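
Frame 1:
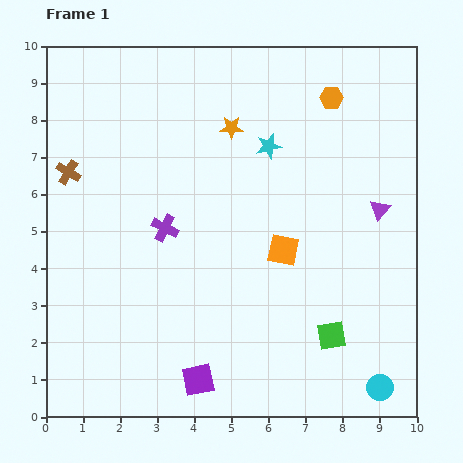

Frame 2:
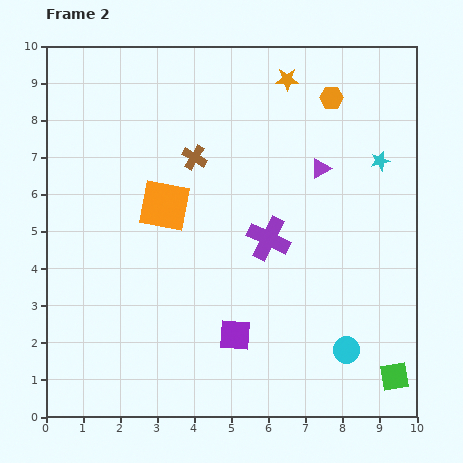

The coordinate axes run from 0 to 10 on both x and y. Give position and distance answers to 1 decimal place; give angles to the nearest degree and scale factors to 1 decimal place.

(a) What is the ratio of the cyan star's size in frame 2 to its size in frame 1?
0.7×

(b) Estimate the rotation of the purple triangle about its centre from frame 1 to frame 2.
19° clockwise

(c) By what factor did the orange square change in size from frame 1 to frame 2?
1.6×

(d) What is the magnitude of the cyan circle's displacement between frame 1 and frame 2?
1.3

The cyan circle moved from (9.0, 0.8) to (8.1, 1.8), a distance of √(0.9² + 1.0²) ≈ 1.3.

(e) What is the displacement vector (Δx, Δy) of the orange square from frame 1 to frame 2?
(-3.2, 1.2)

The orange square was at (6.4, 4.5) in frame 1 and (3.2, 5.7) in frame 2.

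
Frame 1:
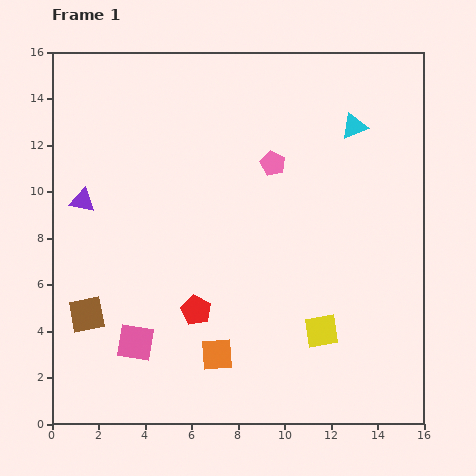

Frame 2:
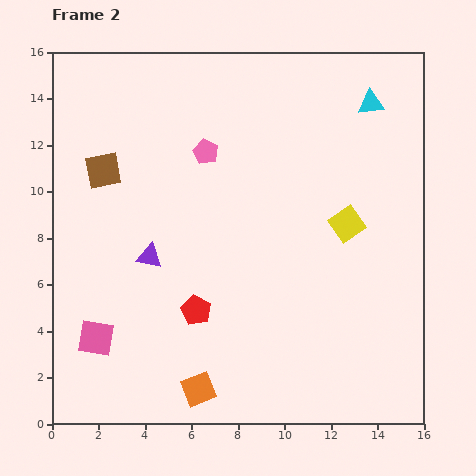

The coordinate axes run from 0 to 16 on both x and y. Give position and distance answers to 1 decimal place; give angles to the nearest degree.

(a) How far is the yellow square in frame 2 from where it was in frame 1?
4.7

The yellow square moved from (11.6, 4.0) to (12.7, 8.6), a distance of √(1.1² + 4.6²) ≈ 4.7.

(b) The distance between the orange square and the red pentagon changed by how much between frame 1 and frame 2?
+1.3

Distance in frame 1: 2.1. Distance in frame 2: 3.4.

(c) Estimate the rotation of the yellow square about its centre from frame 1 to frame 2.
26° counter-clockwise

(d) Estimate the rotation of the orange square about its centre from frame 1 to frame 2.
18° counter-clockwise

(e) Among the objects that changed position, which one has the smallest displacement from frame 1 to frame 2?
the cyan triangle

(moved 1.2)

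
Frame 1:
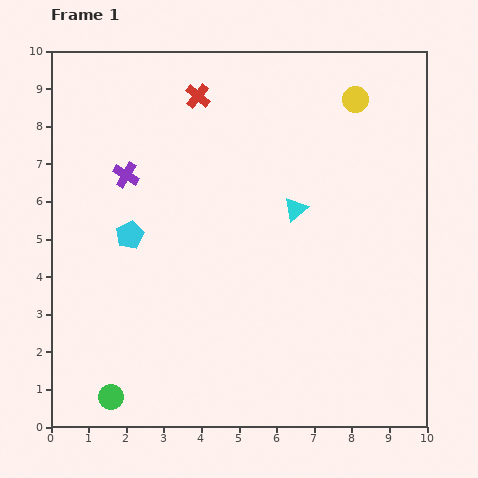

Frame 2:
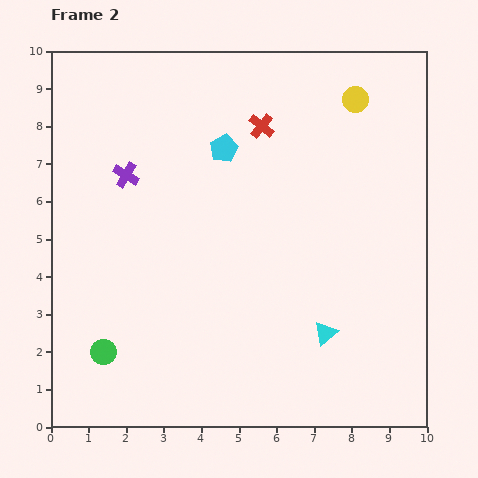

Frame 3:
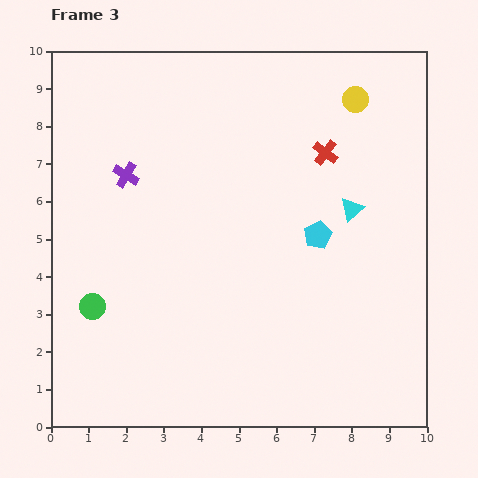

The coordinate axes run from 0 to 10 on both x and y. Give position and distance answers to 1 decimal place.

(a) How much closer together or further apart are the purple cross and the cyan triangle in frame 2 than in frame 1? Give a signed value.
+2.2

Distance in frame 1: 4.6. Distance in frame 2: 6.8.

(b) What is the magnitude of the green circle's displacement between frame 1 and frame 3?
2.5

The green circle moved from (1.6, 0.8) to (1.1, 3.2), a distance of √(0.5² + 2.4²) ≈ 2.5.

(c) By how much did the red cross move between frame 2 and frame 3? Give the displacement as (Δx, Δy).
(1.7, -0.7)

The red cross was at (5.6, 8.0) in frame 2 and (7.3, 7.3) in frame 3.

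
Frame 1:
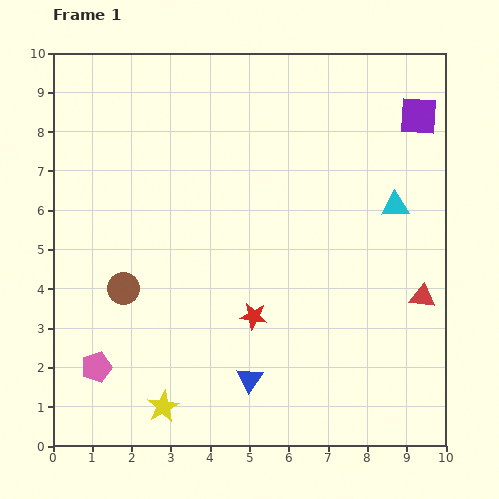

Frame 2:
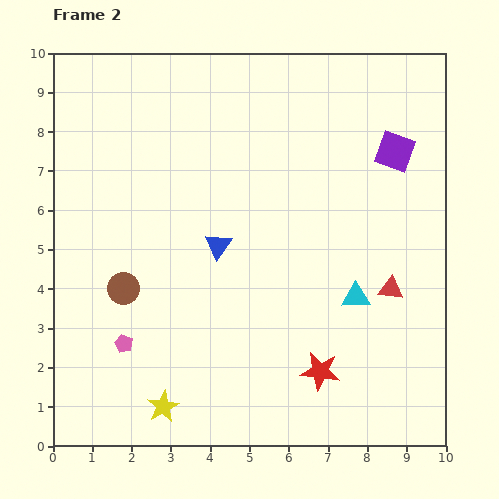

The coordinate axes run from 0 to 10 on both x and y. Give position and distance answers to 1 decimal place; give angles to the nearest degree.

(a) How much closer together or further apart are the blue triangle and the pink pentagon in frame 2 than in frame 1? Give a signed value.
-0.4

Distance in frame 1: 3.9. Distance in frame 2: 3.5.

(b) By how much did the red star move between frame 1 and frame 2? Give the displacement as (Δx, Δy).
(1.7, -1.4)

The red star was at (5.1, 3.3) in frame 1 and (6.8, 1.9) in frame 2.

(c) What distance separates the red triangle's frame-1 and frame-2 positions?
0.8

The red triangle moved from (9.4, 3.8) to (8.6, 4.0), a distance of √(0.8² + 0.2²) ≈ 0.8.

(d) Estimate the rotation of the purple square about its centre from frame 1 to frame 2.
16° clockwise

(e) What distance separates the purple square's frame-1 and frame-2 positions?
1.1

The purple square moved from (9.3, 8.4) to (8.7, 7.5), a distance of √(0.6² + 0.9²) ≈ 1.1.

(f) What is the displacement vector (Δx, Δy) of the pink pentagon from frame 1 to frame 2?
(0.7, 0.6)

The pink pentagon was at (1.1, 2.0) in frame 1 and (1.8, 2.6) in frame 2.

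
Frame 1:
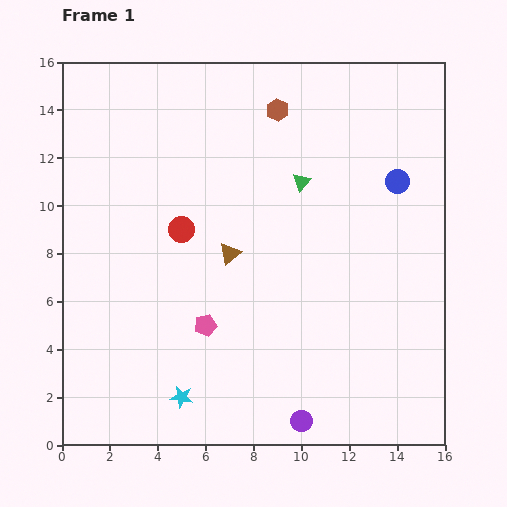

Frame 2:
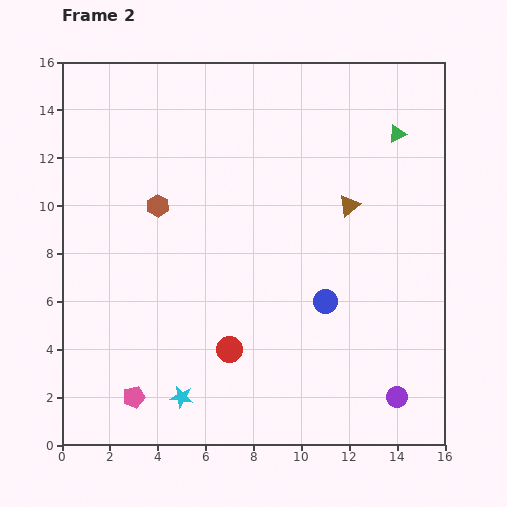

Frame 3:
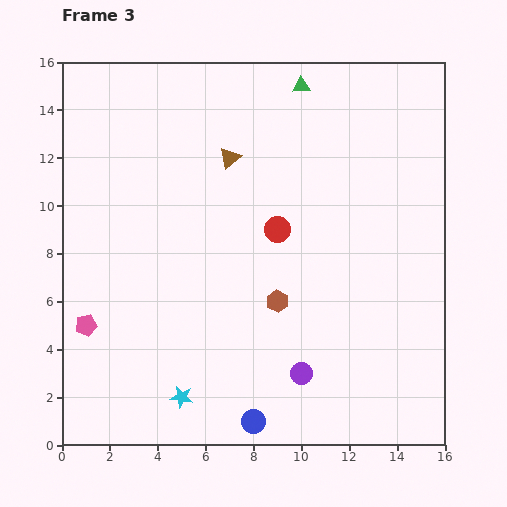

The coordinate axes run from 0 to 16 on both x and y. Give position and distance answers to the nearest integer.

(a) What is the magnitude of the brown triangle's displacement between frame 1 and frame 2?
5

The brown triangle moved from (7, 8) to (12, 10), a distance of √(5² + 2²) ≈ 5.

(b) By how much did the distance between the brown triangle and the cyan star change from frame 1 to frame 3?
+4

Distance in frame 1: 6. Distance in frame 3: 10.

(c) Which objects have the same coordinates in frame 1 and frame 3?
the cyan star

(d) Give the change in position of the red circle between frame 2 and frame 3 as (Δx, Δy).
(2, 5)

The red circle was at (7, 4) in frame 2 and (9, 9) in frame 3.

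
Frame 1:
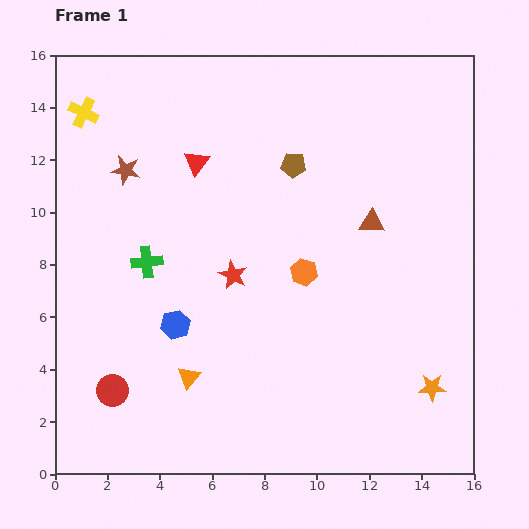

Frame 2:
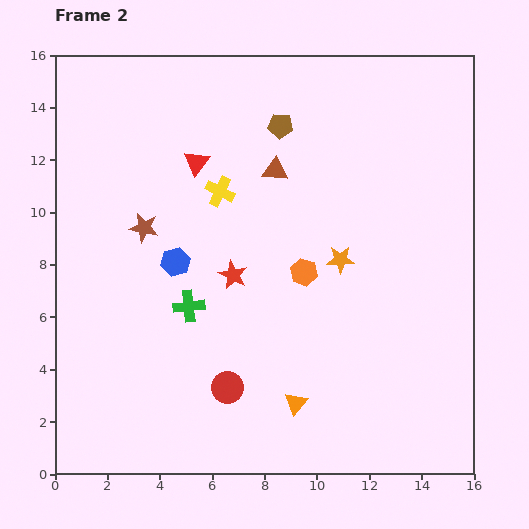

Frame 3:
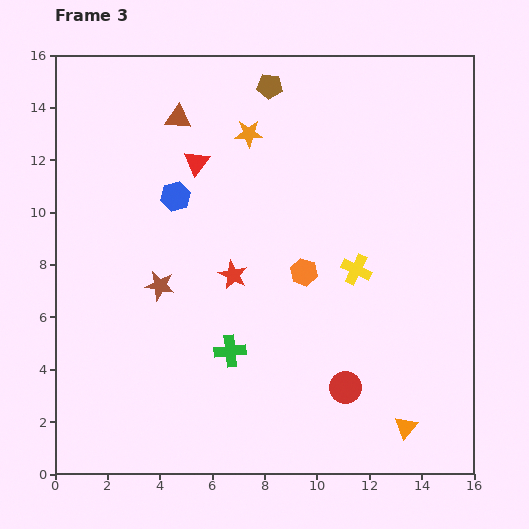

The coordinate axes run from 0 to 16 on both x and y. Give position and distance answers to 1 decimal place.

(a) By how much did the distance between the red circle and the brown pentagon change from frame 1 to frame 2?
-0.8

Distance in frame 1: 11.0. Distance in frame 2: 10.2.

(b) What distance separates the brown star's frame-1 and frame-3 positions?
4.6

The brown star moved from (2.7, 11.6) to (4.0, 7.2), a distance of √(1.3² + 4.4²) ≈ 4.6.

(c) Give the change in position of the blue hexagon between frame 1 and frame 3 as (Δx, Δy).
(0.0, 4.9)

The blue hexagon was at (4.6, 5.7) in frame 1 and (4.6, 10.6) in frame 3.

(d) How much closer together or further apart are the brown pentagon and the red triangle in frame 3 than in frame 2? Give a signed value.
+0.5

Distance in frame 2: 3.5. Distance in frame 3: 4.0.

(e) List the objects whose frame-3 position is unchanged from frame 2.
the red star, the red triangle, the orange hexagon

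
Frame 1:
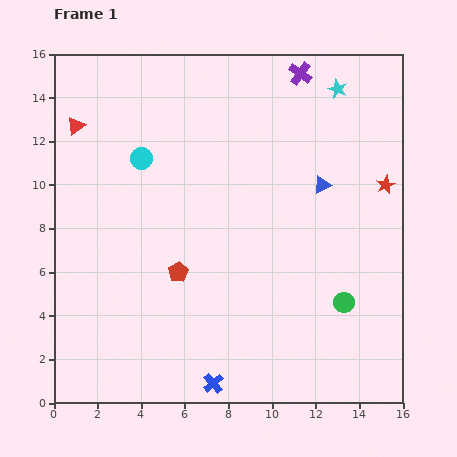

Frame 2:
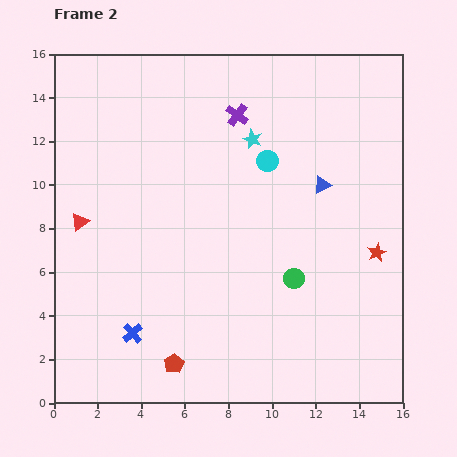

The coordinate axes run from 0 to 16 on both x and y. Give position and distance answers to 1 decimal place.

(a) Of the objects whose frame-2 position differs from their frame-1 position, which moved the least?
the green circle

(moved 2.5)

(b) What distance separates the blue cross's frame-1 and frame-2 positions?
4.4

The blue cross moved from (7.3, 0.9) to (3.6, 3.2), a distance of √(3.7² + 2.3²) ≈ 4.4.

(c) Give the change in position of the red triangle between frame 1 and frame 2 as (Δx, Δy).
(0.2, -4.4)

The red triangle was at (1.0, 12.7) in frame 1 and (1.2, 8.3) in frame 2.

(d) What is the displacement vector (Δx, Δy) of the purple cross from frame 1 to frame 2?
(-2.9, -1.9)

The purple cross was at (11.3, 15.1) in frame 1 and (8.4, 13.2) in frame 2.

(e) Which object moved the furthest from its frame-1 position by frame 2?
the cyan circle

(moved 5.8; next 4.5)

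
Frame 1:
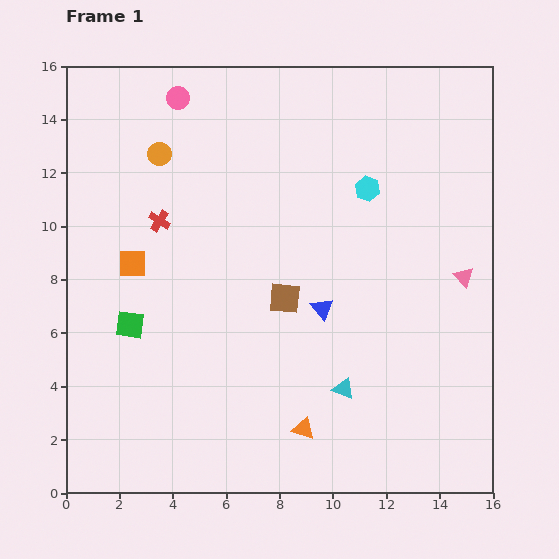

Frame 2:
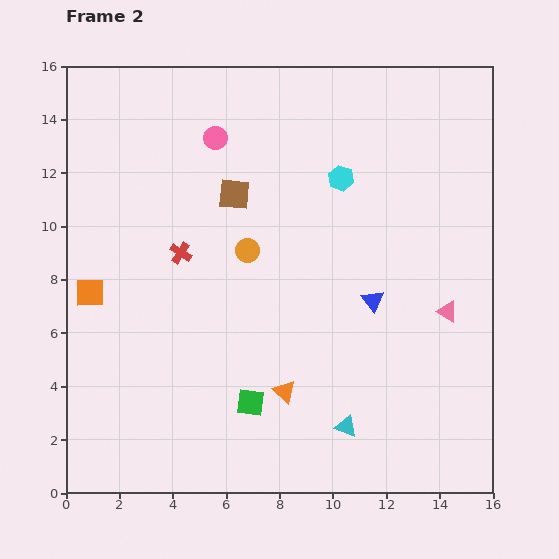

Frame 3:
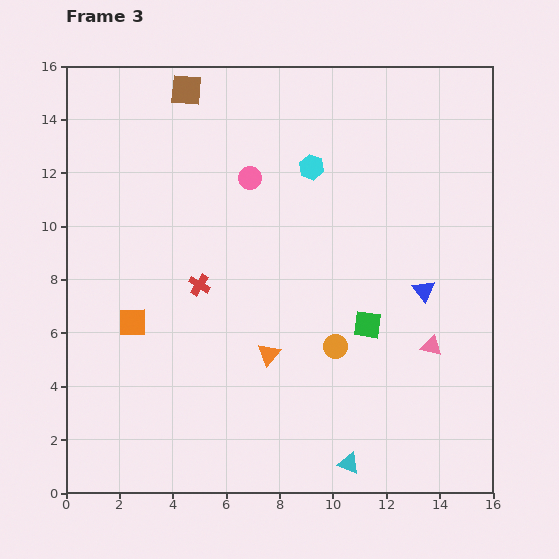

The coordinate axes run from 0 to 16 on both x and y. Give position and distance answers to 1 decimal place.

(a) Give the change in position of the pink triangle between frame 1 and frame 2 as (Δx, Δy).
(-0.6, -1.3)

The pink triangle was at (14.9, 8.1) in frame 1 and (14.3, 6.8) in frame 2.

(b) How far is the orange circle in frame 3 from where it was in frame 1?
9.8

The orange circle moved from (3.5, 12.7) to (10.1, 5.5), a distance of √(6.6² + 7.2²) ≈ 9.8.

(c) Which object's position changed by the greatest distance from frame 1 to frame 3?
the orange circle

(moved 9.8; next 8.9)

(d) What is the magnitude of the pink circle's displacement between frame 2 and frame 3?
2.0

The pink circle moved from (5.6, 13.3) to (6.9, 11.8), a distance of √(1.3² + 1.5²) ≈ 2.0.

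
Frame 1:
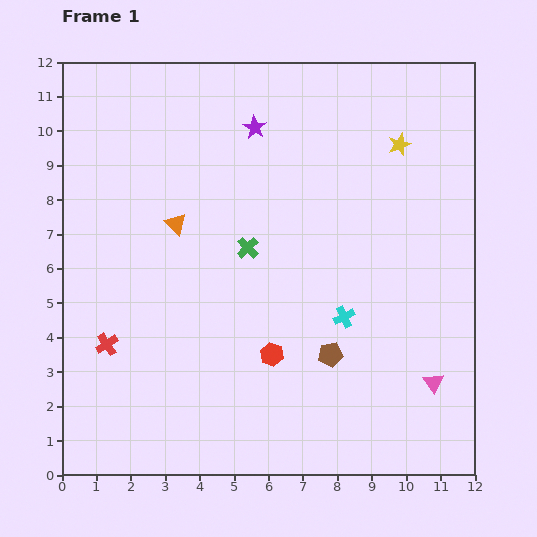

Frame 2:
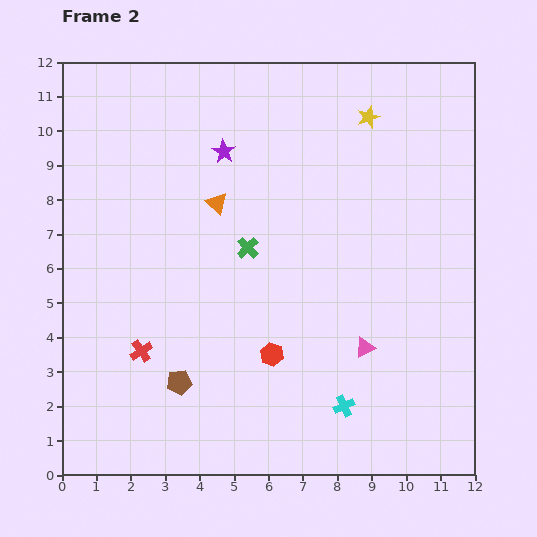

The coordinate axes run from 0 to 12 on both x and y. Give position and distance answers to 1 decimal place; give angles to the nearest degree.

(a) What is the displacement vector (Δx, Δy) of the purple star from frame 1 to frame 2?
(-0.9, -0.7)

The purple star was at (5.6, 10.1) in frame 1 and (4.7, 9.4) in frame 2.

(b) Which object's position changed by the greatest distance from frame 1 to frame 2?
the brown pentagon

(moved 4.5; next 2.6)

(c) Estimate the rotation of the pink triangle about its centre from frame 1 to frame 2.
39° clockwise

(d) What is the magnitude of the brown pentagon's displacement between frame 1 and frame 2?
4.5

The brown pentagon moved from (7.8, 3.5) to (3.4, 2.7), a distance of √(4.4² + 0.8²) ≈ 4.5.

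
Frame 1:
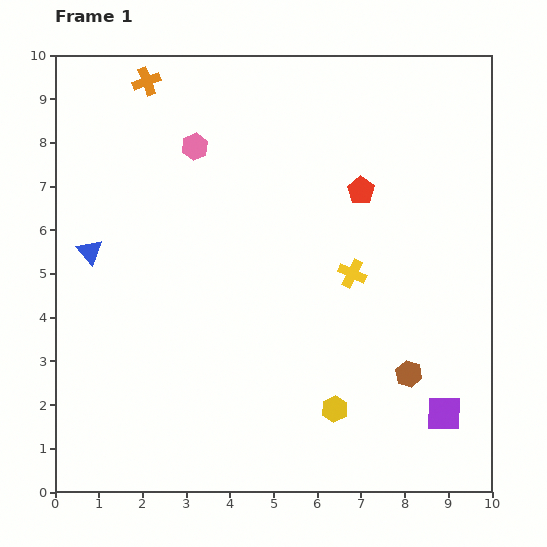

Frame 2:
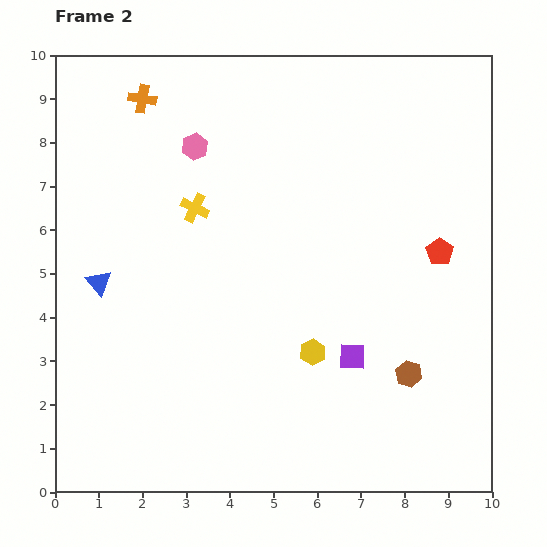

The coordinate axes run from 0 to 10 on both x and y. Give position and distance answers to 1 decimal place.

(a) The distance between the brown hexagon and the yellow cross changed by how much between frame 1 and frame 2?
+3.6

Distance in frame 1: 2.6. Distance in frame 2: 6.2.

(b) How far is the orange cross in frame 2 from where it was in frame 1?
0.4

The orange cross moved from (2.1, 9.4) to (2.0, 9.0), a distance of √(0.1² + 0.4²) ≈ 0.4.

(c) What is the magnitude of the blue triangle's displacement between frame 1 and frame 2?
0.7

The blue triangle moved from (0.8, 5.5) to (1.0, 4.8), a distance of √(0.2² + 0.7²) ≈ 0.7.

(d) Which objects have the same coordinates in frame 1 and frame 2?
the brown hexagon, the pink hexagon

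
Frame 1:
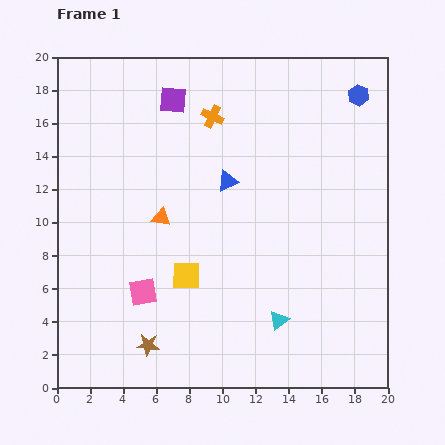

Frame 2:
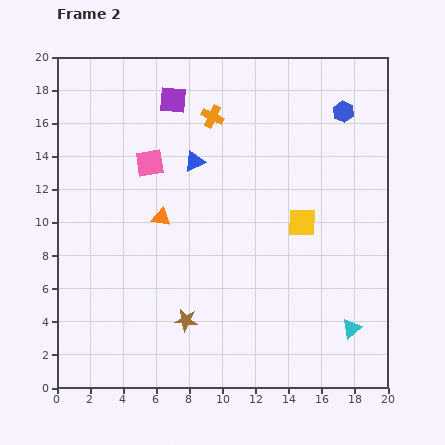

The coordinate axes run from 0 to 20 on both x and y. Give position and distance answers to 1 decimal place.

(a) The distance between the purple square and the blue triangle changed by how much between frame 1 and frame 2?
-2.0

Distance in frame 1: 5.9. Distance in frame 2: 3.9.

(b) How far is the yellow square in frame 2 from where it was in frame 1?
7.7

The yellow square moved from (7.8, 6.8) to (14.8, 10.0), a distance of √(7.0² + 3.2²) ≈ 7.7.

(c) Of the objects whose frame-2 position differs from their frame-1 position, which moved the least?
the blue hexagon

(moved 1.3)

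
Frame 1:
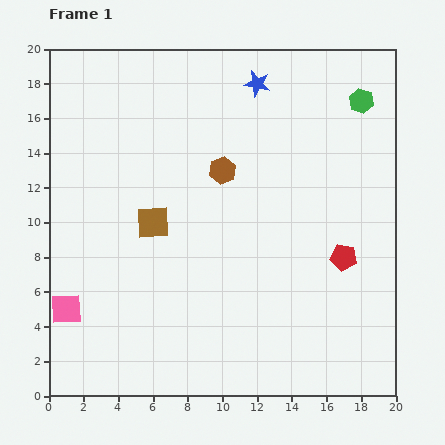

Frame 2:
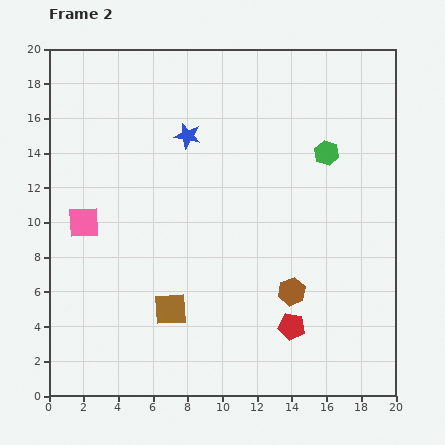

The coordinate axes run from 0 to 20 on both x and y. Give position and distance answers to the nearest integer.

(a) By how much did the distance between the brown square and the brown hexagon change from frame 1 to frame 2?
+2

Distance in frame 1: 5. Distance in frame 2: 7.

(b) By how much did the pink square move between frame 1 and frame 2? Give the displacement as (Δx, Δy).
(1, 5)

The pink square was at (1, 5) in frame 1 and (2, 10) in frame 2.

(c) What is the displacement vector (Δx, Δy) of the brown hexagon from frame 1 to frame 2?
(4, -7)

The brown hexagon was at (10, 13) in frame 1 and (14, 6) in frame 2.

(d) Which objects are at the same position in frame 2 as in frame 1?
none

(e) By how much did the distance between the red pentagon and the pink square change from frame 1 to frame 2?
-3

Distance in frame 1: 16. Distance in frame 2: 13.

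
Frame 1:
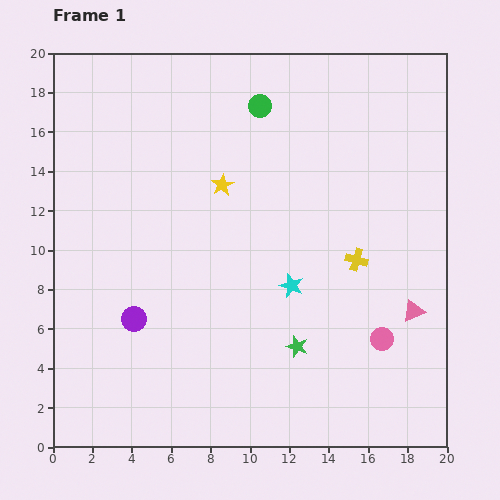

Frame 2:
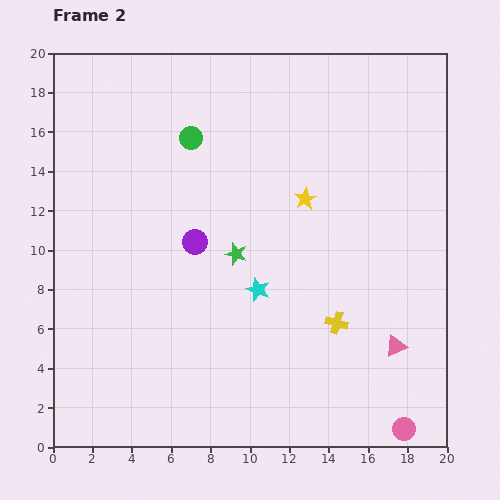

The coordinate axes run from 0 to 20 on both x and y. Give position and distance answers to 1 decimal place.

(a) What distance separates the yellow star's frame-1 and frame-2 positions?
4.3

The yellow star moved from (8.6, 13.3) to (12.8, 12.6), a distance of √(4.2² + 0.7²) ≈ 4.3.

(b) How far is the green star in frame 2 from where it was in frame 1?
5.6

The green star moved from (12.4, 5.1) to (9.3, 9.8), a distance of √(3.1² + 4.7²) ≈ 5.6.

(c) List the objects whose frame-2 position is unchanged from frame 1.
none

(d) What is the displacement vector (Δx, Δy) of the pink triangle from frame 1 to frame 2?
(-0.9, -1.8)

The pink triangle was at (18.3, 6.9) in frame 1 and (17.4, 5.1) in frame 2.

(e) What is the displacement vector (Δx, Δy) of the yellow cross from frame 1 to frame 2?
(-1.0, -3.2)

The yellow cross was at (15.4, 9.5) in frame 1 and (14.4, 6.3) in frame 2.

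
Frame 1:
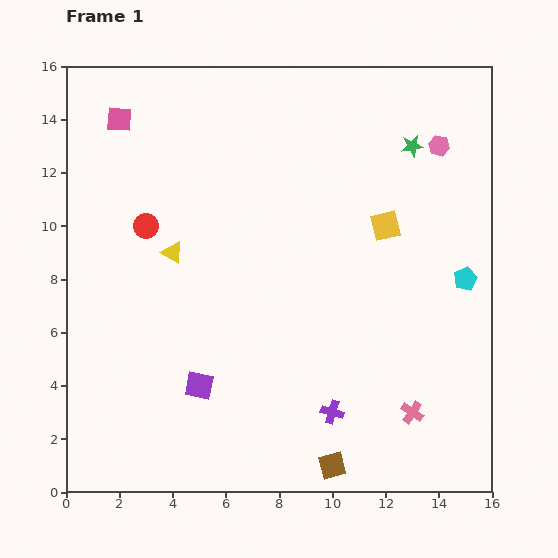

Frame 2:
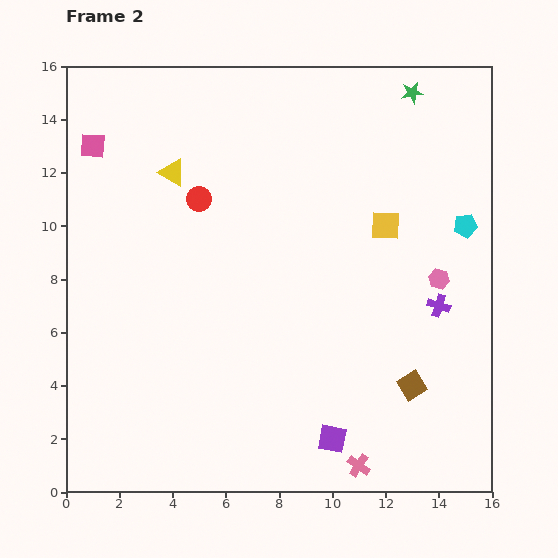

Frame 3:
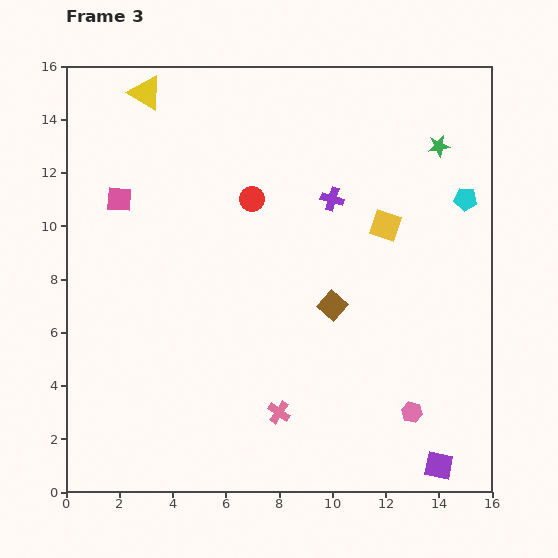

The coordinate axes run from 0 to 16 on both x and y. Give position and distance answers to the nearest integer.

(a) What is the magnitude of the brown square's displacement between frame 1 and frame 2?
4

The brown square moved from (10, 1) to (13, 4), a distance of √(3² + 3²) ≈ 4.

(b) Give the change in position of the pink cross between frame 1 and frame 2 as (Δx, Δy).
(-2, -2)

The pink cross was at (13, 3) in frame 1 and (11, 1) in frame 2.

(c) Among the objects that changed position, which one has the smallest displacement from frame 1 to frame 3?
the green star

(moved 1)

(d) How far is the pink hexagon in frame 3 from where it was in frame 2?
5

The pink hexagon moved from (14, 8) to (13, 3), a distance of √(1² + 5²) ≈ 5.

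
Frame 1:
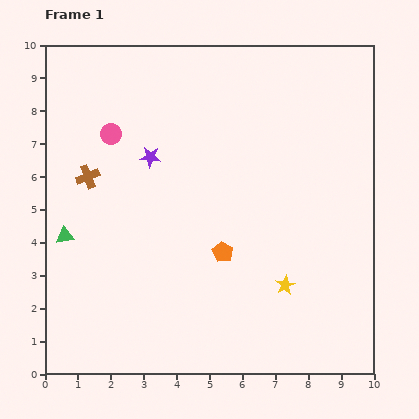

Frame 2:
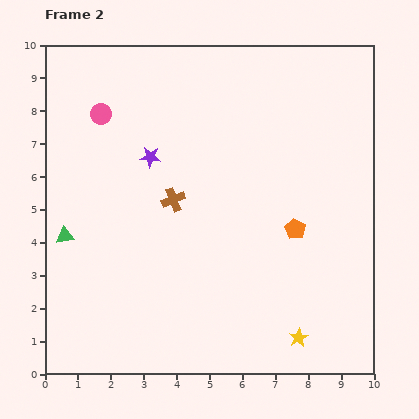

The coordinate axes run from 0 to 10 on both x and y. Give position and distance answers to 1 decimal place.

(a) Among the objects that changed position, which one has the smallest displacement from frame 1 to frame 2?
the pink circle

(moved 0.7)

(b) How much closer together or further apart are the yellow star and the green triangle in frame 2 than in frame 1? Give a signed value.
+0.8

Distance in frame 1: 6.9. Distance in frame 2: 7.7.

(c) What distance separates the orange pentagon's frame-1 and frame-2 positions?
2.3

The orange pentagon moved from (5.4, 3.7) to (7.6, 4.4), a distance of √(2.2² + 0.7²) ≈ 2.3.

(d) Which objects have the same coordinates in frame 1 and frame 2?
the purple star, the green triangle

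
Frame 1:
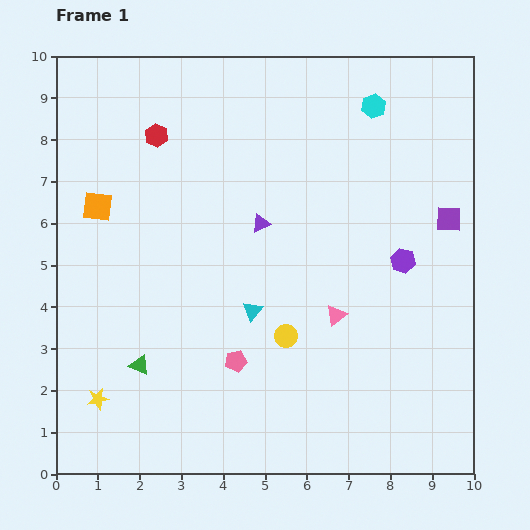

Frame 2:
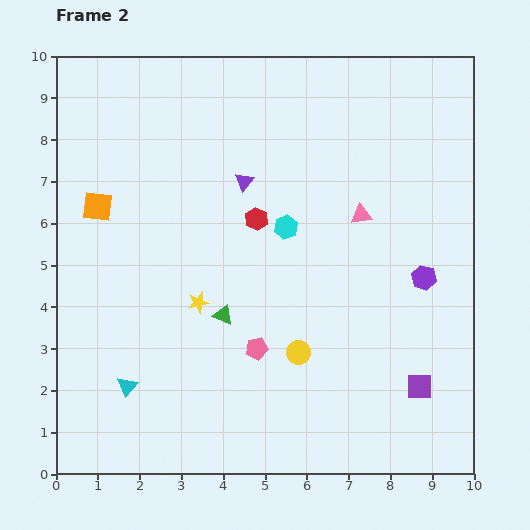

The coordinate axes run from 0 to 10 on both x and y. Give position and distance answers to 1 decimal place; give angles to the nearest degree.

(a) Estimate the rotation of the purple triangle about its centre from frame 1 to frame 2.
27° counter-clockwise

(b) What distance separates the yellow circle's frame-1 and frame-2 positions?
0.5

The yellow circle moved from (5.5, 3.3) to (5.8, 2.9), a distance of √(0.3² + 0.4²) ≈ 0.5.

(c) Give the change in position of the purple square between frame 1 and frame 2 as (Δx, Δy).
(-0.7, -4.0)

The purple square was at (9.4, 6.1) in frame 1 and (8.7, 2.1) in frame 2.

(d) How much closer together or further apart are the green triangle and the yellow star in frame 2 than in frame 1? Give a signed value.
-0.6

Distance in frame 1: 1.3. Distance in frame 2: 0.7.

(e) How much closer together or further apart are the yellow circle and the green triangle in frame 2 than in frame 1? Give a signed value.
-1.6

Distance in frame 1: 3.6. Distance in frame 2: 2.0.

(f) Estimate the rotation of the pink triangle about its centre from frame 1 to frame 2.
30° clockwise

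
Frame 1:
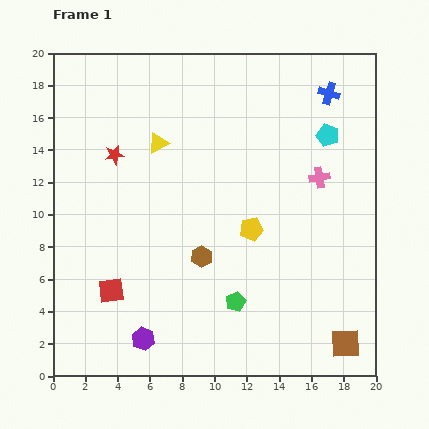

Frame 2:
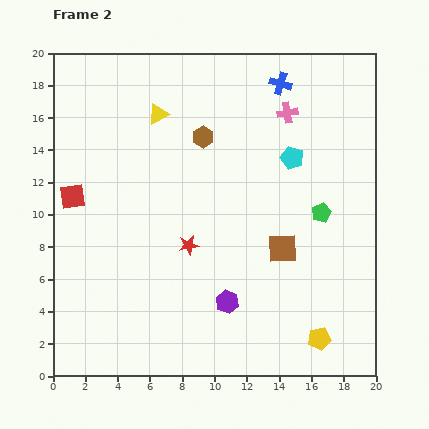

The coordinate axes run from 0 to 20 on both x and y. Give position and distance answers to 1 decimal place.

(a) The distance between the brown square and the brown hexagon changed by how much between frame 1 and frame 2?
-1.9

Distance in frame 1: 10.4. Distance in frame 2: 8.5.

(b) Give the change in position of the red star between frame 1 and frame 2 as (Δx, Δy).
(4.6, -5.6)

The red star was at (3.8, 13.7) in frame 1 and (8.4, 8.1) in frame 2.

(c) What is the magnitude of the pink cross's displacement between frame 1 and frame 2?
4.5

The pink cross moved from (16.5, 12.3) to (14.5, 16.3), a distance of √(2.0² + 4.0²) ≈ 4.5.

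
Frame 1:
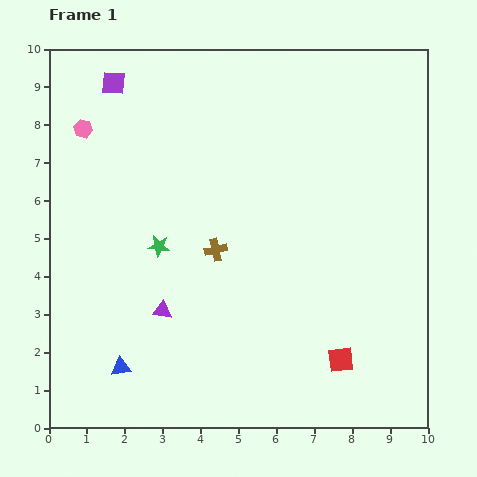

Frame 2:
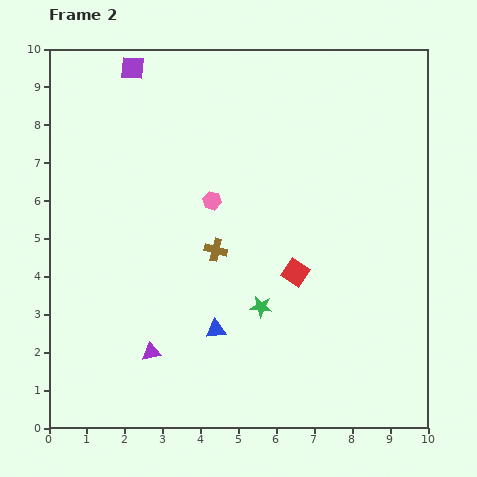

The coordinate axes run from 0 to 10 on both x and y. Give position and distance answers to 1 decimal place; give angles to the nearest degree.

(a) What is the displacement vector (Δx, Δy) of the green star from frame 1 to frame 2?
(2.7, -1.6)

The green star was at (2.9, 4.8) in frame 1 and (5.6, 3.2) in frame 2.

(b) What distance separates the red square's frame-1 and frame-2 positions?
2.6

The red square moved from (7.7, 1.8) to (6.5, 4.1), a distance of √(1.2² + 2.3²) ≈ 2.6.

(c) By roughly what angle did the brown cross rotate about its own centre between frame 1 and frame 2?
27° clockwise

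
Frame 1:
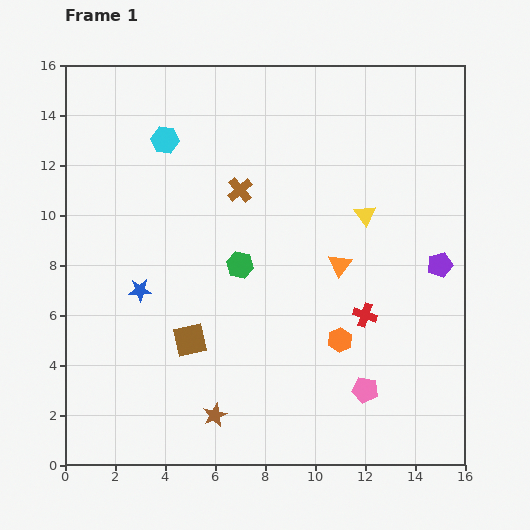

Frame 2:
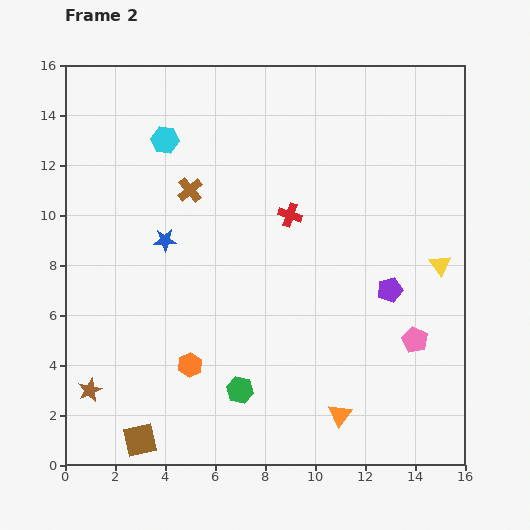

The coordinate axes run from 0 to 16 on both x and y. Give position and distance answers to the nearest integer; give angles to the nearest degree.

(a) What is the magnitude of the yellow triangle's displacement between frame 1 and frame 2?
4

The yellow triangle moved from (12, 10) to (15, 8), a distance of √(3² + 2²) ≈ 4.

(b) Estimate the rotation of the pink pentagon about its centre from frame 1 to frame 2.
17° clockwise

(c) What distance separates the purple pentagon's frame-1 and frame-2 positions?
2

The purple pentagon moved from (15, 8) to (13, 7), a distance of √(2² + 1²) ≈ 2.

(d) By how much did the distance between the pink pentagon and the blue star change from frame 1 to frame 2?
+1

Distance in frame 1: 10. Distance in frame 2: 11.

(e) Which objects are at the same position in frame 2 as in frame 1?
the cyan hexagon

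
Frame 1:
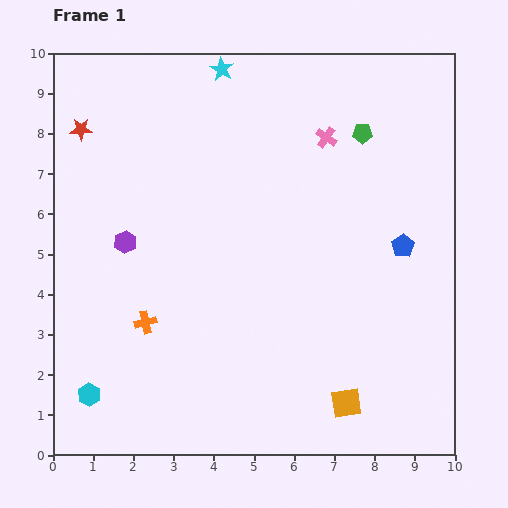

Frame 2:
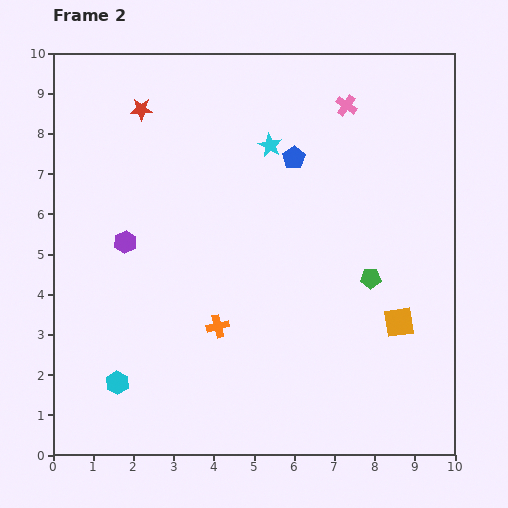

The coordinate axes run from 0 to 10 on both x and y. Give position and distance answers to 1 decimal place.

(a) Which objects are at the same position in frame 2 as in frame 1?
the purple hexagon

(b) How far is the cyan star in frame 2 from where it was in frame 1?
2.2

The cyan star moved from (4.2, 9.6) to (5.4, 7.7), a distance of √(1.2² + 1.9²) ≈ 2.2.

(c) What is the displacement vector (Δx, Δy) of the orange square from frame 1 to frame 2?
(1.3, 2.0)

The orange square was at (7.3, 1.3) in frame 1 and (8.6, 3.3) in frame 2.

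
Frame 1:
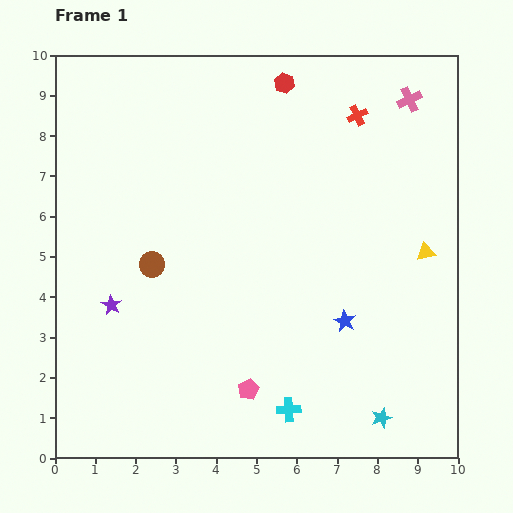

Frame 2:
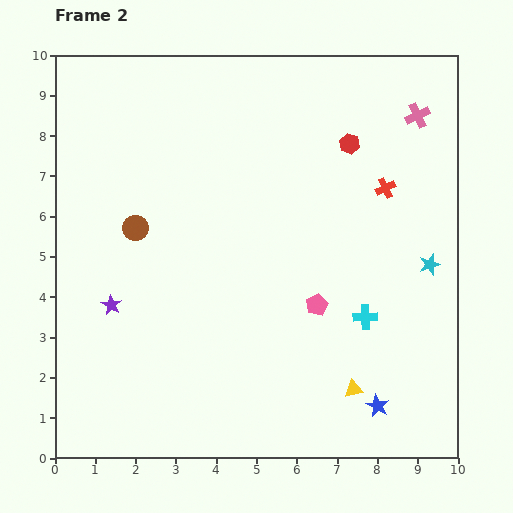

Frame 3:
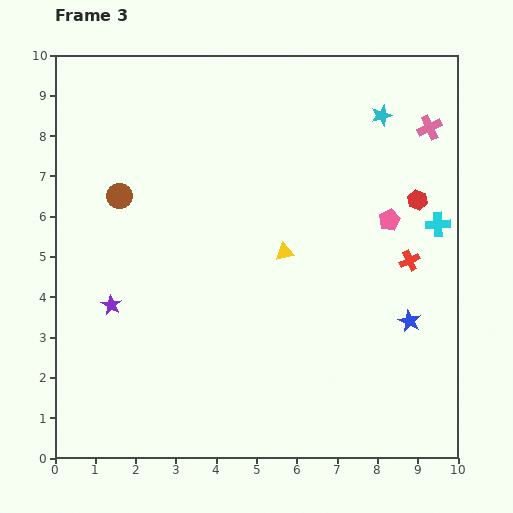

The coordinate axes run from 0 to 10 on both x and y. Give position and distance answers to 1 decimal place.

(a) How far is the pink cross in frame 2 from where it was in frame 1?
0.4

The pink cross moved from (8.8, 8.9) to (9.0, 8.5), a distance of √(0.2² + 0.4²) ≈ 0.4.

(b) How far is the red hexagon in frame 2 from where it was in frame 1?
2.2

The red hexagon moved from (5.7, 9.3) to (7.3, 7.8), a distance of √(1.6² + 1.5²) ≈ 2.2.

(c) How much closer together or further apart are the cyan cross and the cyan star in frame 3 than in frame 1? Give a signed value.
+0.7

Distance in frame 1: 2.3. Distance in frame 3: 3.0.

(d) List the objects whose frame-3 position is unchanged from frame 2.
the purple star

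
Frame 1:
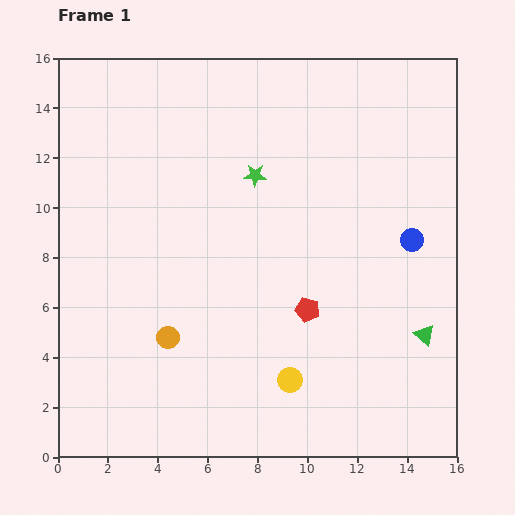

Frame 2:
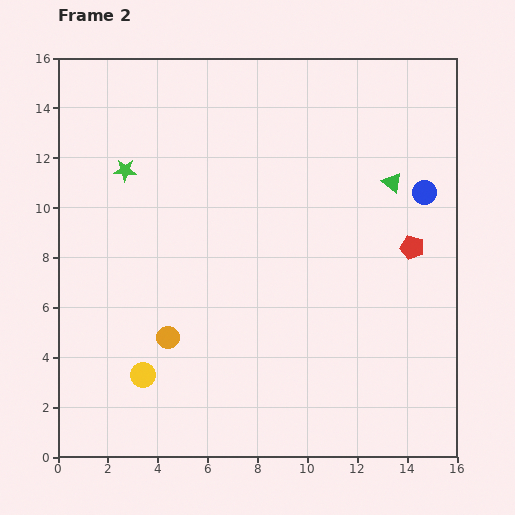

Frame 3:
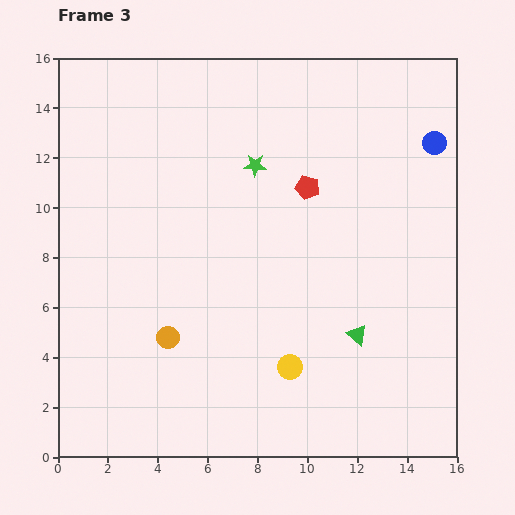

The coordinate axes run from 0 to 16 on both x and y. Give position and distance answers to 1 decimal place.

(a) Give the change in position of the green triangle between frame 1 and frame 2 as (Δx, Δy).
(-1.3, 6.1)

The green triangle was at (14.7, 4.9) in frame 1 and (13.4, 11.0) in frame 2.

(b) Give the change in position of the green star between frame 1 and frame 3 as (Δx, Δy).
(0.0, 0.4)

The green star was at (7.9, 11.3) in frame 1 and (7.9, 11.7) in frame 3.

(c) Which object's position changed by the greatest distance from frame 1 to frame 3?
the red pentagon

(moved 4.9; next 4.0)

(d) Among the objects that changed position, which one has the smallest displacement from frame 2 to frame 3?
the blue circle

(moved 2.0)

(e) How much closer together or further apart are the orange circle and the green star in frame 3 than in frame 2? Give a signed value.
+0.8

Distance in frame 2: 6.9. Distance in frame 3: 7.7.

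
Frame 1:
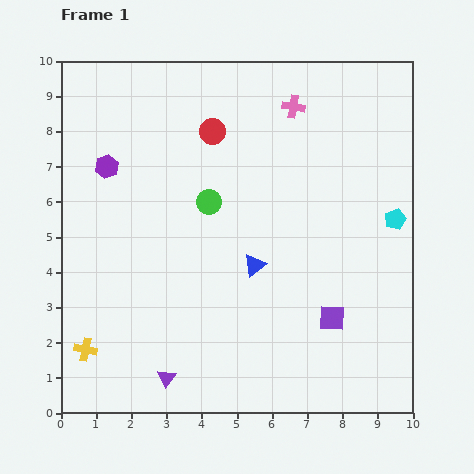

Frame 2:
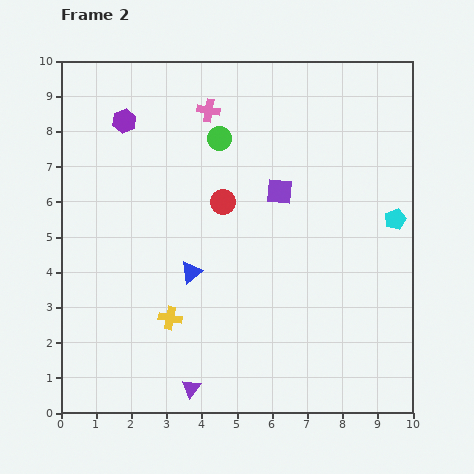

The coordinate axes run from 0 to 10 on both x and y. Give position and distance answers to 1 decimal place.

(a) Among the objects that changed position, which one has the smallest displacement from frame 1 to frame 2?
the purple triangle

(moved 0.8)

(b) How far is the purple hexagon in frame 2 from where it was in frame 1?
1.4

The purple hexagon moved from (1.3, 7.0) to (1.8, 8.3), a distance of √(0.5² + 1.3²) ≈ 1.4.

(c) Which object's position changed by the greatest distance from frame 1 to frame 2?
the purple square

(moved 3.9; next 2.6)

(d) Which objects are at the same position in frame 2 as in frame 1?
the cyan pentagon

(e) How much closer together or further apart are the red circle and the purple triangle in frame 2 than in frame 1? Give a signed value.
-1.7

Distance in frame 1: 7.1. Distance in frame 2: 5.4.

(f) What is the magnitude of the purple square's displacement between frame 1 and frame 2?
3.9

The purple square moved from (7.7, 2.7) to (6.2, 6.3), a distance of √(1.5² + 3.6²) ≈ 3.9.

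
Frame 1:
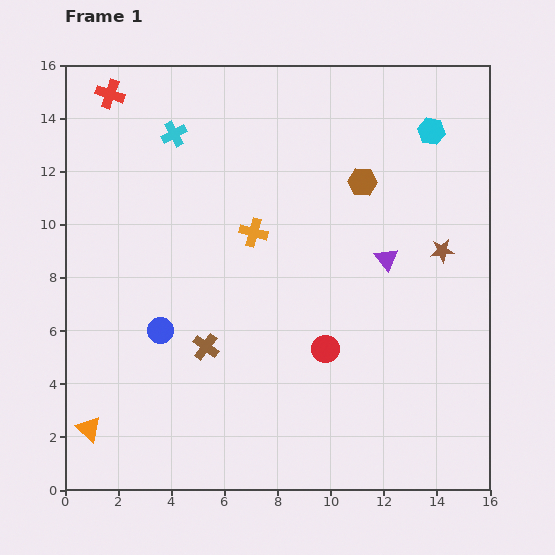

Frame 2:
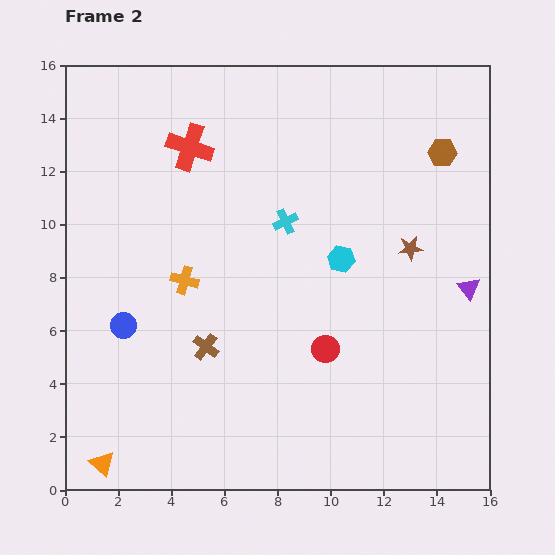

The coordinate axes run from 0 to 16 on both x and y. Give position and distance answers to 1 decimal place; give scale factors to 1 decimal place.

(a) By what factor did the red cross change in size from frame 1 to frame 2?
1.6×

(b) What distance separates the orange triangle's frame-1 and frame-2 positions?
1.4

The orange triangle moved from (0.9, 2.3) to (1.4, 1.0), a distance of √(0.5² + 1.3²) ≈ 1.4.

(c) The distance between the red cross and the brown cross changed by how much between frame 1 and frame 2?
-2.7

Distance in frame 1: 10.2. Distance in frame 2: 7.5.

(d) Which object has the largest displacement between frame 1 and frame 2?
the cyan hexagon

(moved 5.9; next 5.3)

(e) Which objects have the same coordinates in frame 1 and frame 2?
the red circle, the brown cross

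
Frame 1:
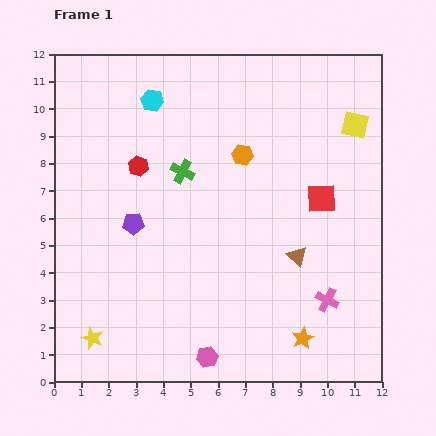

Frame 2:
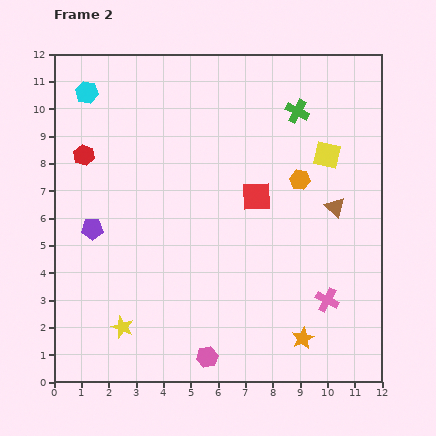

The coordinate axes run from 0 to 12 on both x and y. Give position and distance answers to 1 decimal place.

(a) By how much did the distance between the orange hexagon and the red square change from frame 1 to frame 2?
-1.6

Distance in frame 1: 3.3. Distance in frame 2: 1.7.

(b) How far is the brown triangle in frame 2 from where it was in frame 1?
2.3

The brown triangle moved from (8.9, 4.6) to (10.3, 6.4), a distance of √(1.4² + 1.8²) ≈ 2.3.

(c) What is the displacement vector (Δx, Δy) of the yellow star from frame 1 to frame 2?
(1.1, 0.4)

The yellow star was at (1.4, 1.6) in frame 1 and (2.5, 2.0) in frame 2.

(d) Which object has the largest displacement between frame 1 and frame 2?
the green cross

(moved 4.7; next 2.4)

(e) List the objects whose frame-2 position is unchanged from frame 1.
the pink hexagon, the pink cross, the orange star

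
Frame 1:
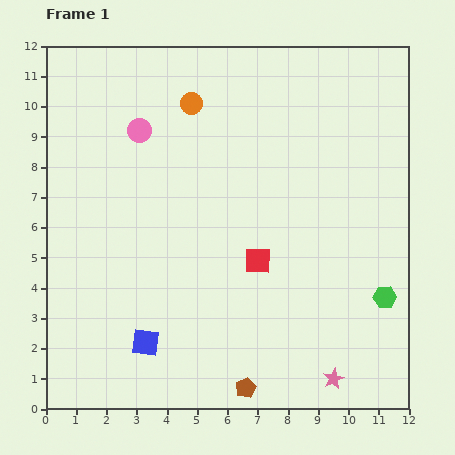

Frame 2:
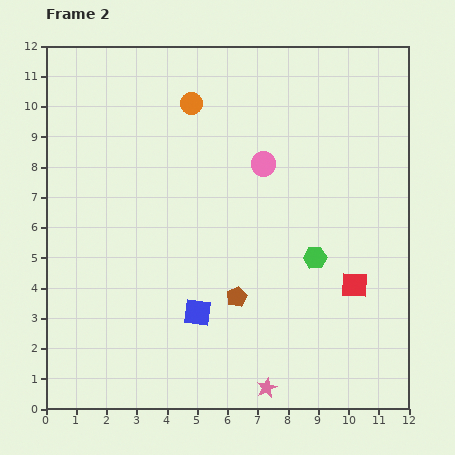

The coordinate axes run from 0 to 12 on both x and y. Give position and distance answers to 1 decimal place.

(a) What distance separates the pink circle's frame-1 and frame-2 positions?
4.2

The pink circle moved from (3.1, 9.2) to (7.2, 8.1), a distance of √(4.1² + 1.1²) ≈ 4.2.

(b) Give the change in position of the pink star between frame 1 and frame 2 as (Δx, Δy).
(-2.2, -0.3)

The pink star was at (9.5, 1.0) in frame 1 and (7.3, 0.7) in frame 2.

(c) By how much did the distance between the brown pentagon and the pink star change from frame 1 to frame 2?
+0.3

Distance in frame 1: 2.9. Distance in frame 2: 3.2.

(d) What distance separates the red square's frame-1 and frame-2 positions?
3.3

The red square moved from (7.0, 4.9) to (10.2, 4.1), a distance of √(3.2² + 0.8²) ≈ 3.3.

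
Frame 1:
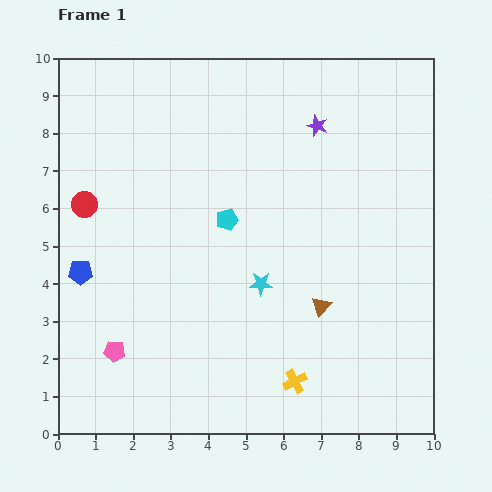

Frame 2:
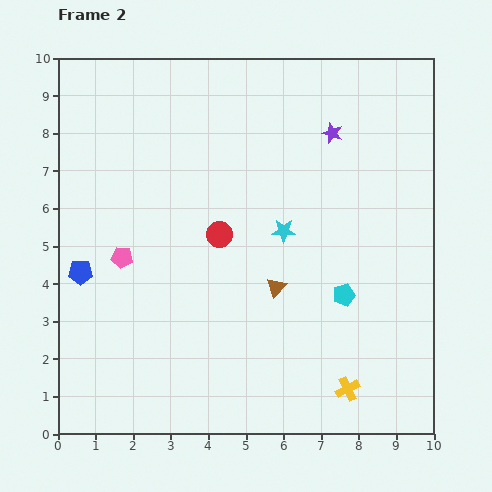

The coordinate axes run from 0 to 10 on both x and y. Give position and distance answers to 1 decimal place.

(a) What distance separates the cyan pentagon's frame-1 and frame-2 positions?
3.7

The cyan pentagon moved from (4.5, 5.7) to (7.6, 3.7), a distance of √(3.1² + 2.0²) ≈ 3.7.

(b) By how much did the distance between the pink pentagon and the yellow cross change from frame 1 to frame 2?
+2.0

Distance in frame 1: 4.9. Distance in frame 2: 6.9.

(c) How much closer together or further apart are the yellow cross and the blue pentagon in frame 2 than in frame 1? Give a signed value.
+1.3

Distance in frame 1: 6.4. Distance in frame 2: 7.7.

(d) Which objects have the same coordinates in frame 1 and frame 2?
the blue pentagon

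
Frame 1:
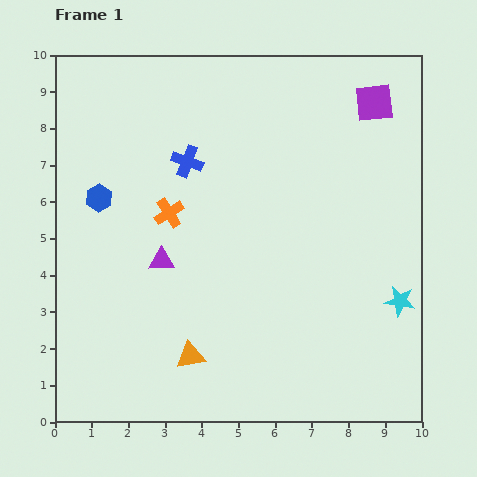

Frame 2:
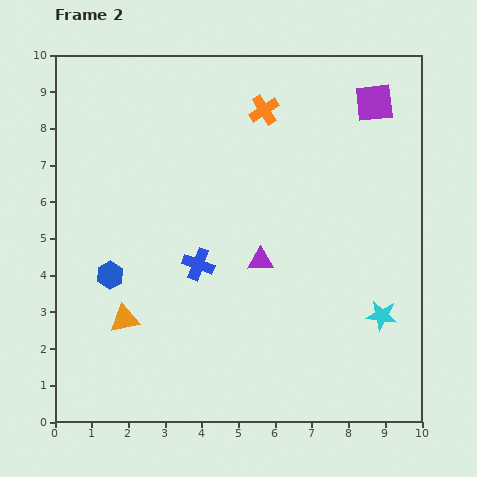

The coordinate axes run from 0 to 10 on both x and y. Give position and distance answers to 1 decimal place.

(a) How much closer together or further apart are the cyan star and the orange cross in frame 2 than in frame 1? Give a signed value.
-0.3

Distance in frame 1: 6.7. Distance in frame 2: 6.4.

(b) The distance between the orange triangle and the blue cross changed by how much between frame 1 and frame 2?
-2.8

Distance in frame 1: 5.3. Distance in frame 2: 2.5.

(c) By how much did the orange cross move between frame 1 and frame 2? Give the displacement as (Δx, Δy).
(2.6, 2.8)

The orange cross was at (3.1, 5.7) in frame 1 and (5.7, 8.5) in frame 2.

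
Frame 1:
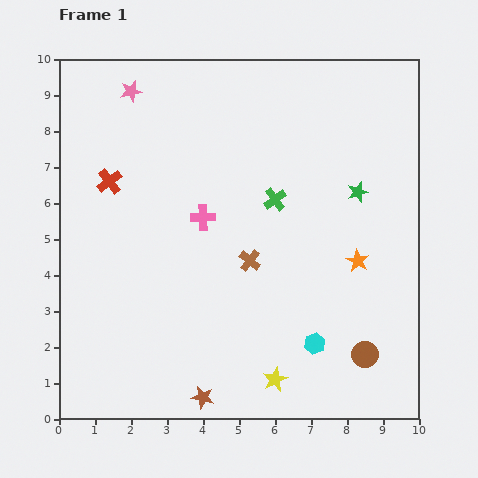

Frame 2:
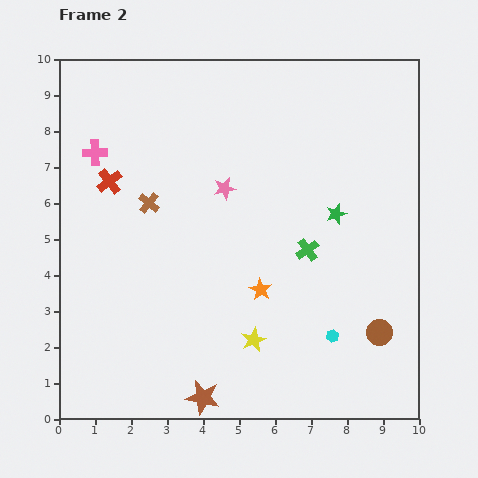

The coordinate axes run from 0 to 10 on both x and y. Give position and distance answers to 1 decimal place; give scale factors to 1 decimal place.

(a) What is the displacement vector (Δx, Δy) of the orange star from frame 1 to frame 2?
(-2.7, -0.8)

The orange star was at (8.3, 4.4) in frame 1 and (5.6, 3.6) in frame 2.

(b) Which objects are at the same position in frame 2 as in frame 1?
the red cross, the brown star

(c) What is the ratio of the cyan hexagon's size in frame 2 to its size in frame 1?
0.6×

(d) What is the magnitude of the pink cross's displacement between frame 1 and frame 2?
3.5

The pink cross moved from (4.0, 5.6) to (1.0, 7.4), a distance of √(3.0² + 1.8²) ≈ 3.5.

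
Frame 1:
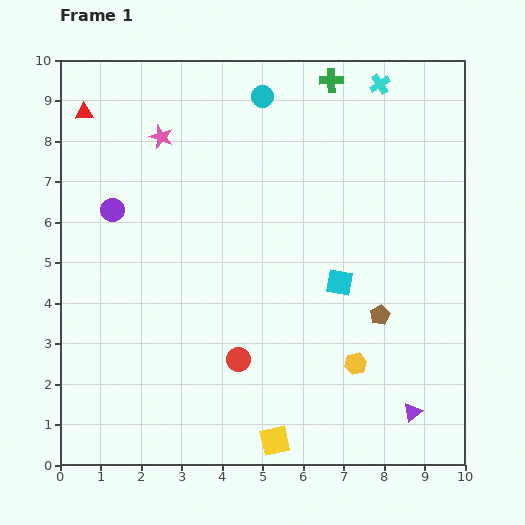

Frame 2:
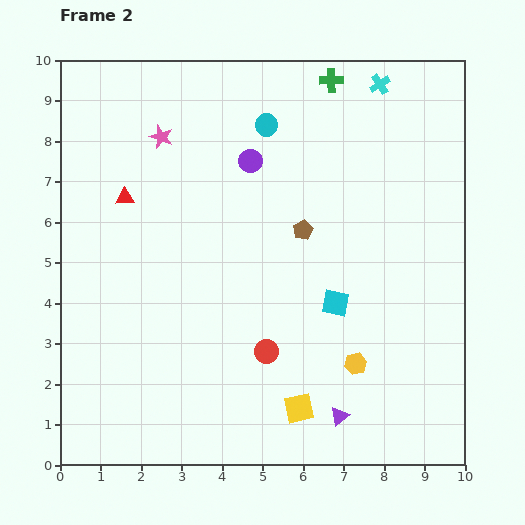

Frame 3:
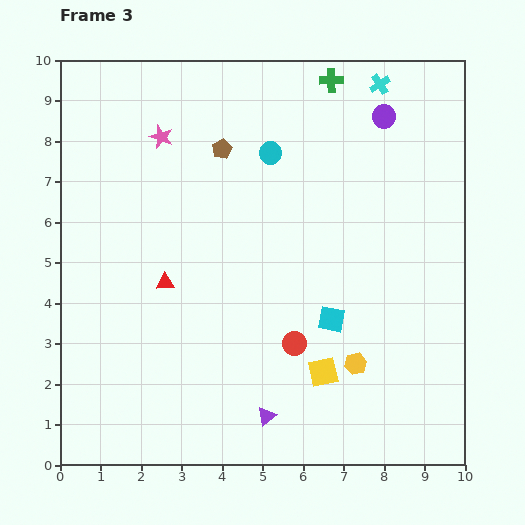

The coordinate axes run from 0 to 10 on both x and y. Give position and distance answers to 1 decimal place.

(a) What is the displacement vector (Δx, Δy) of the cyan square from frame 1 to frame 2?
(-0.1, -0.5)

The cyan square was at (6.9, 4.5) in frame 1 and (6.8, 4.0) in frame 2.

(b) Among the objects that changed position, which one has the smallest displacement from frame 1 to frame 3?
the cyan square

(moved 0.9)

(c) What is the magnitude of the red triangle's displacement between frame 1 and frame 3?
4.7

The red triangle moved from (0.6, 8.7) to (2.6, 4.5), a distance of √(2.0² + 4.2²) ≈ 4.7.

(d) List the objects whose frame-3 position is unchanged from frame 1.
the yellow hexagon, the green cross, the pink star, the cyan cross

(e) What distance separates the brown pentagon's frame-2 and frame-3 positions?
2.8

The brown pentagon moved from (6.0, 5.8) to (4.0, 7.8), a distance of √(2.0² + 2.0²) ≈ 2.8.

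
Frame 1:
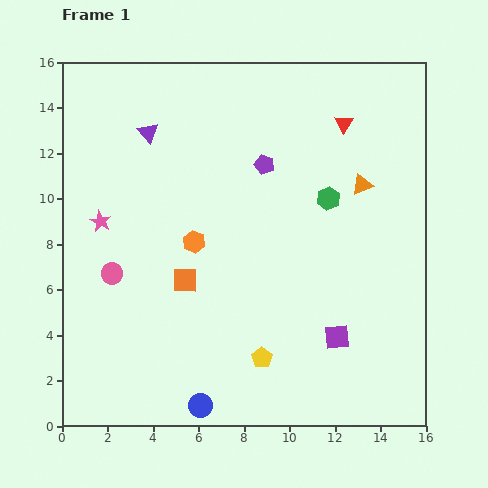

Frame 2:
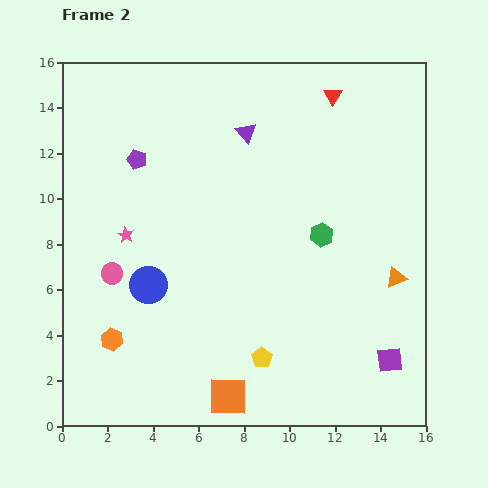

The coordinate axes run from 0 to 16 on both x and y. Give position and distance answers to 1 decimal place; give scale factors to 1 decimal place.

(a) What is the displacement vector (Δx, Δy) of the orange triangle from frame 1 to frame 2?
(1.5, -4.1)

The orange triangle was at (13.2, 10.6) in frame 1 and (14.7, 6.5) in frame 2.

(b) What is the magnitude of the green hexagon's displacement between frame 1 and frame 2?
1.6

The green hexagon moved from (11.7, 10.0) to (11.4, 8.4), a distance of √(0.3² + 1.6²) ≈ 1.6.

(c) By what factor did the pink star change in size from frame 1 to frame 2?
0.8×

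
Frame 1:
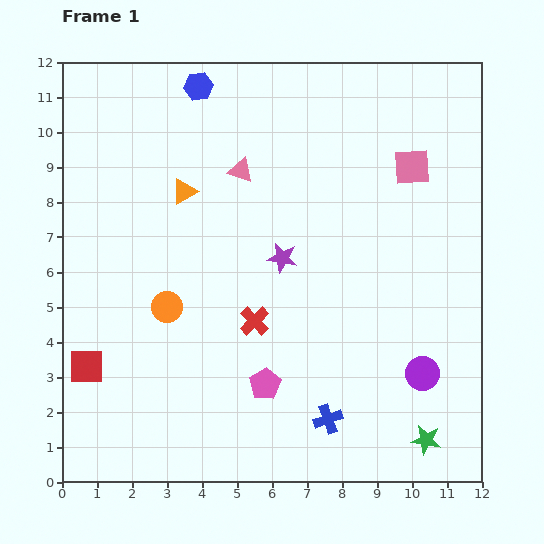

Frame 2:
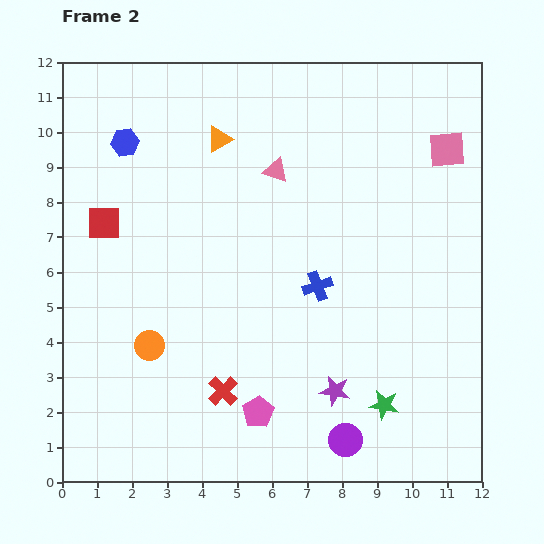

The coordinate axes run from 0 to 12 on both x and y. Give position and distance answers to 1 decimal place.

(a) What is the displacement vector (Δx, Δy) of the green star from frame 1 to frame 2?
(-1.2, 1.0)

The green star was at (10.4, 1.2) in frame 1 and (9.2, 2.2) in frame 2.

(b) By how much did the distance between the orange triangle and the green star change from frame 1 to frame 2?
-1.0

Distance in frame 1: 9.9. Distance in frame 2: 8.9.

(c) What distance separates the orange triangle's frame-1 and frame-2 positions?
1.8

The orange triangle moved from (3.5, 8.3) to (4.5, 9.8), a distance of √(1.0² + 1.5²) ≈ 1.8.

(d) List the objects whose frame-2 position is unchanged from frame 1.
none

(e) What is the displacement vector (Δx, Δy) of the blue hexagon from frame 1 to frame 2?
(-2.1, -1.6)

The blue hexagon was at (3.9, 11.3) in frame 1 and (1.8, 9.7) in frame 2.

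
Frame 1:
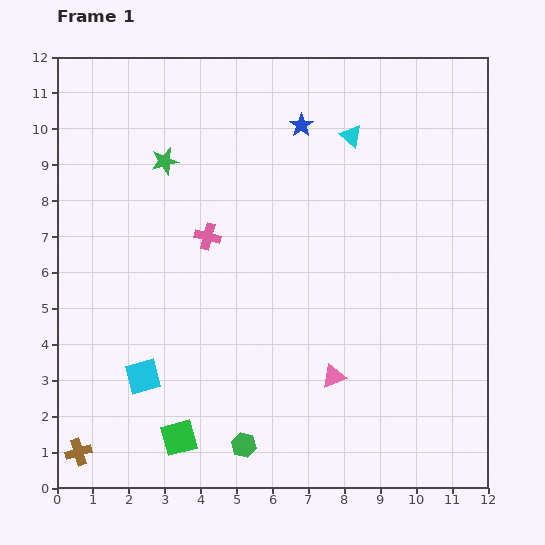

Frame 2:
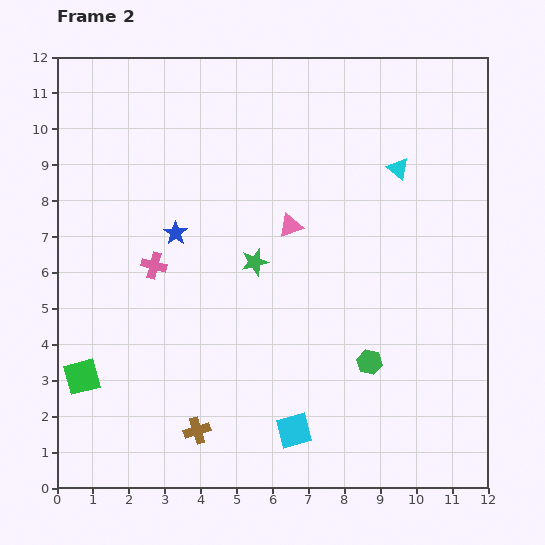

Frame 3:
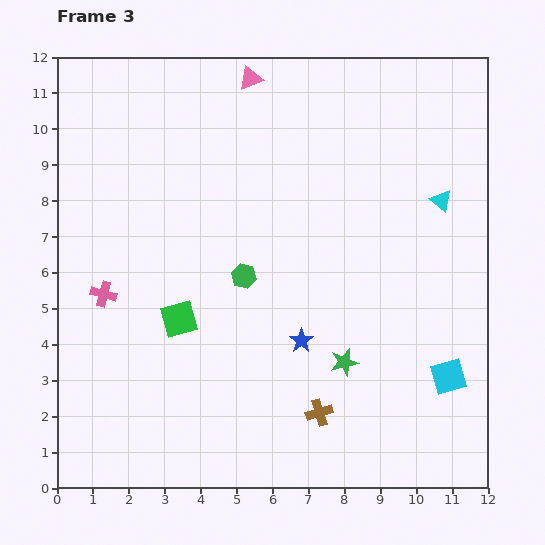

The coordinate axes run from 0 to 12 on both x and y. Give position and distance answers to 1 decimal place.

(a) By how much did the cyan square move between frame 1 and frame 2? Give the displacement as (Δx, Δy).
(4.2, -1.5)

The cyan square was at (2.4, 3.1) in frame 1 and (6.6, 1.6) in frame 2.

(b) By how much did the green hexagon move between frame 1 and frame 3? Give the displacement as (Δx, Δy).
(0.0, 4.7)

The green hexagon was at (5.2, 1.2) in frame 1 and (5.2, 5.9) in frame 3.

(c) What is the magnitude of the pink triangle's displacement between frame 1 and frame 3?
8.6

The pink triangle moved from (7.7, 3.1) to (5.4, 11.4), a distance of √(2.3² + 8.3²) ≈ 8.6.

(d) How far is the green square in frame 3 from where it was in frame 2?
3.1

The green square moved from (0.7, 3.1) to (3.4, 4.7), a distance of √(2.7² + 1.6²) ≈ 3.1.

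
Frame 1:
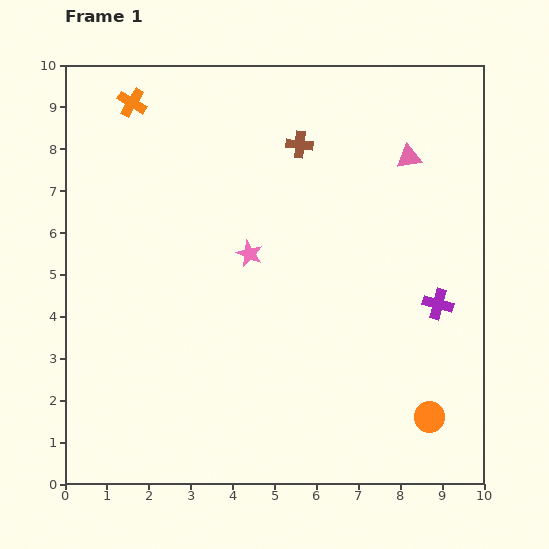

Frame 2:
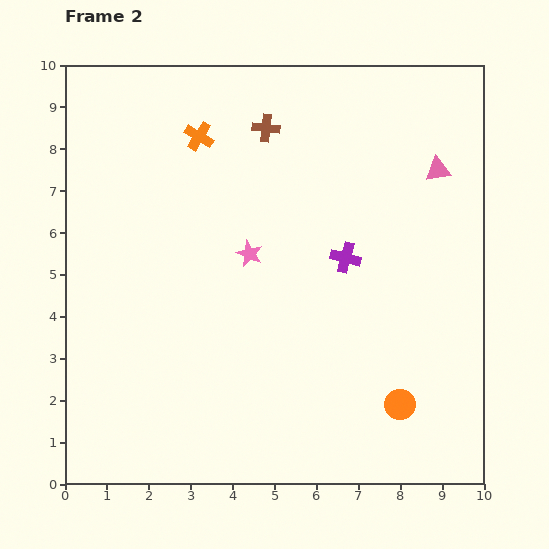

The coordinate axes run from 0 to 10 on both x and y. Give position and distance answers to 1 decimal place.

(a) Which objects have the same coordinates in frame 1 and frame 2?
the pink star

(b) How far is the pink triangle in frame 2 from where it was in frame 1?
0.8

The pink triangle moved from (8.2, 7.8) to (8.9, 7.5), a distance of √(0.7² + 0.3²) ≈ 0.8.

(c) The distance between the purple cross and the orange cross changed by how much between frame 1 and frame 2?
-4.2

Distance in frame 1: 8.7. Distance in frame 2: 4.5.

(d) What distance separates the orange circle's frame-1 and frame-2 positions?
0.8

The orange circle moved from (8.7, 1.6) to (8.0, 1.9), a distance of √(0.7² + 0.3²) ≈ 0.8.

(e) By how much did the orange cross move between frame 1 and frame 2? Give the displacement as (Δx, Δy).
(1.6, -0.8)

The orange cross was at (1.6, 9.1) in frame 1 and (3.2, 8.3) in frame 2.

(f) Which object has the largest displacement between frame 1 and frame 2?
the purple cross

(moved 2.5; next 1.8)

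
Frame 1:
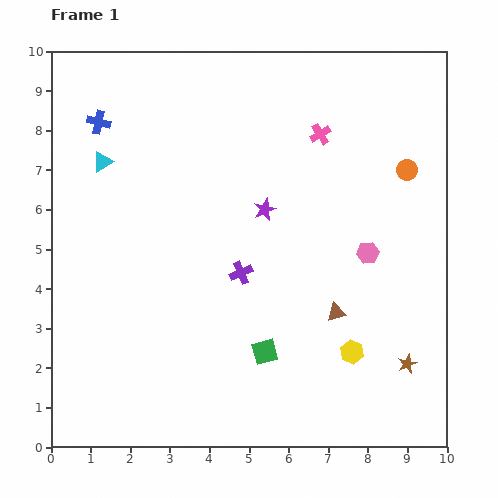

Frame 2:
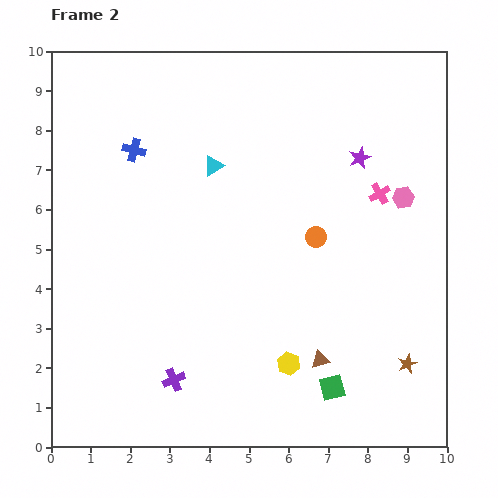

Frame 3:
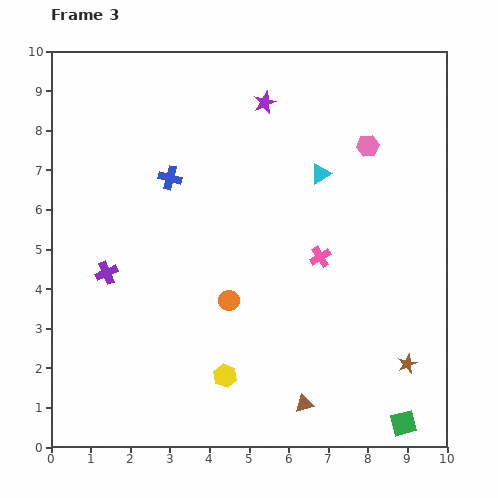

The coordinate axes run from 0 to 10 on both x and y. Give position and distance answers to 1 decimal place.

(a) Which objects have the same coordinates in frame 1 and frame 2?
the brown star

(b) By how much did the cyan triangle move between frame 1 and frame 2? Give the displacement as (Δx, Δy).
(2.8, -0.1)

The cyan triangle was at (1.3, 7.2) in frame 1 and (4.1, 7.1) in frame 2.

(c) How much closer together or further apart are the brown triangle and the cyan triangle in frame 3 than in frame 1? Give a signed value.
-1.2

Distance in frame 1: 7.0. Distance in frame 3: 5.8.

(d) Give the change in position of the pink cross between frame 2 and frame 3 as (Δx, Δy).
(-1.5, -1.6)

The pink cross was at (8.3, 6.4) in frame 2 and (6.8, 4.8) in frame 3.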